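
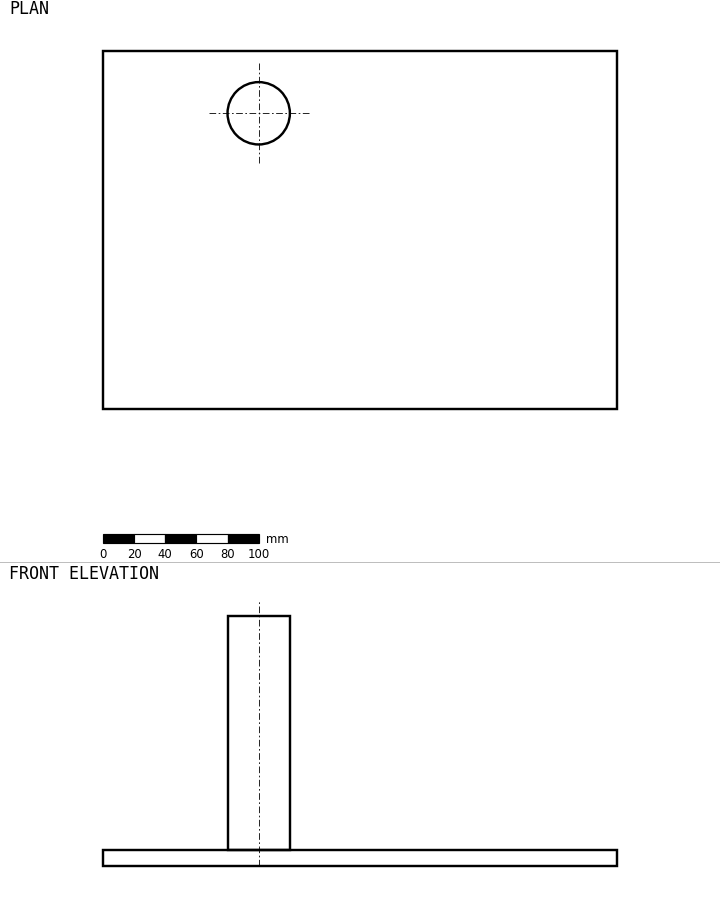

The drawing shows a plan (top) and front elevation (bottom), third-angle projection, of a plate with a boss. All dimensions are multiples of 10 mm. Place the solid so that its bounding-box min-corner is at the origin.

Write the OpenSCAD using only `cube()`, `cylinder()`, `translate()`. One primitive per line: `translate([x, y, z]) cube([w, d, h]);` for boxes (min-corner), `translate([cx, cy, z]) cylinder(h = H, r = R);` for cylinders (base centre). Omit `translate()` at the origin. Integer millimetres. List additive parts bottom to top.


cube([330, 230, 10]);
translate([100, 190, 10]) cylinder(h = 150, r = 20);


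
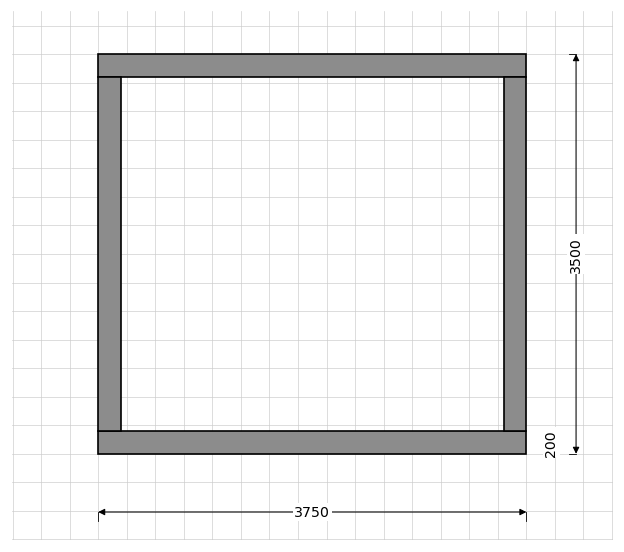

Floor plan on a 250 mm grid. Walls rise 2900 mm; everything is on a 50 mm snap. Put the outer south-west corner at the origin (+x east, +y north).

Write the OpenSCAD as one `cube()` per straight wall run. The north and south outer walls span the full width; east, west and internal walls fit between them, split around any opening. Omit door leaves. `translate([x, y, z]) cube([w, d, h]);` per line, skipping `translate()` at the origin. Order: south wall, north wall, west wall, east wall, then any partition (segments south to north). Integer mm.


cube([3750, 200, 2900]);
translate([0, 3300, 0]) cube([3750, 200, 2900]);
translate([0, 200, 0]) cube([200, 3100, 2900]);
translate([3550, 200, 0]) cube([200, 3100, 2900]);


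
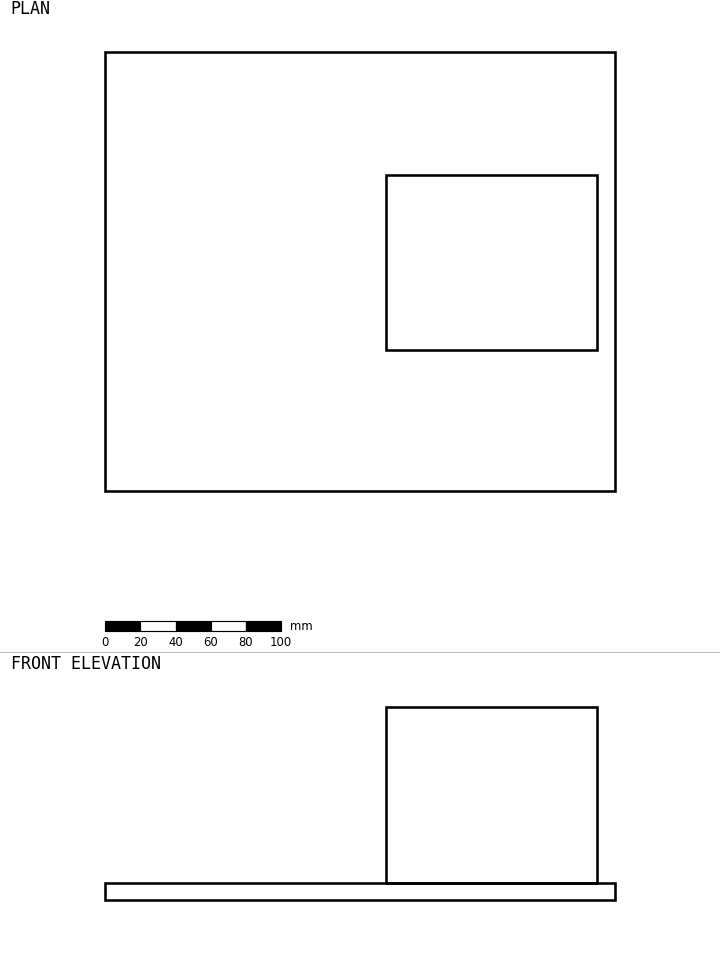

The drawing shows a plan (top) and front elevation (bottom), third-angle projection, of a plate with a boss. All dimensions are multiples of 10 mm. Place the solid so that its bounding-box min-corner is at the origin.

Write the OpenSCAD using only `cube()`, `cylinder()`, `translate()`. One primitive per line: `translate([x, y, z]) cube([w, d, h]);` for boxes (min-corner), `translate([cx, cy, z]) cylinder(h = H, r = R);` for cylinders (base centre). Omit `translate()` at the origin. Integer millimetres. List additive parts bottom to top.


cube([290, 250, 10]);
translate([160, 80, 10]) cube([120, 100, 100]);


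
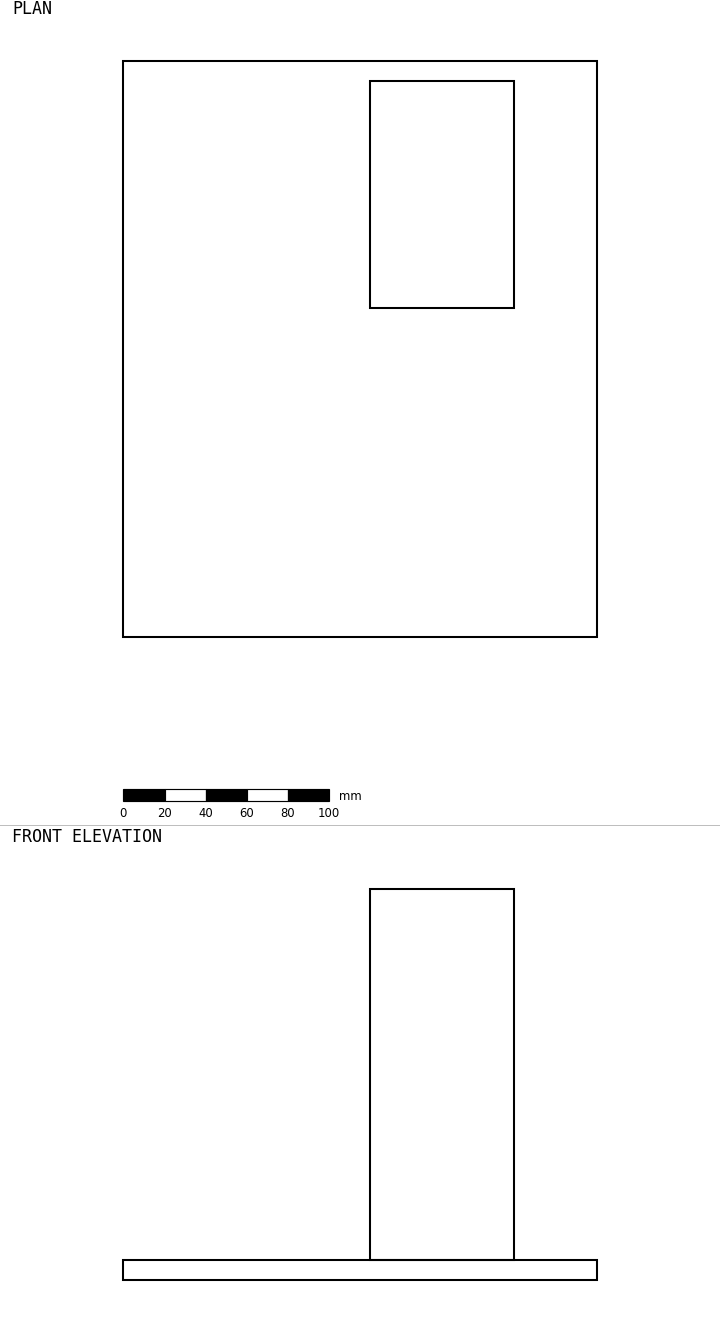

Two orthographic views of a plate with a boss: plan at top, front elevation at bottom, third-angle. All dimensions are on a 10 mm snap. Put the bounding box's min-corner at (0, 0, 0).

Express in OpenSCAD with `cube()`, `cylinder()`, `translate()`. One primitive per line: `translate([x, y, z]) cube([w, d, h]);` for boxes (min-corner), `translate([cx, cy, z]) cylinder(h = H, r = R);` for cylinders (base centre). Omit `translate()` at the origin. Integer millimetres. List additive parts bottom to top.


cube([230, 280, 10]);
translate([120, 160, 10]) cube([70, 110, 180]);


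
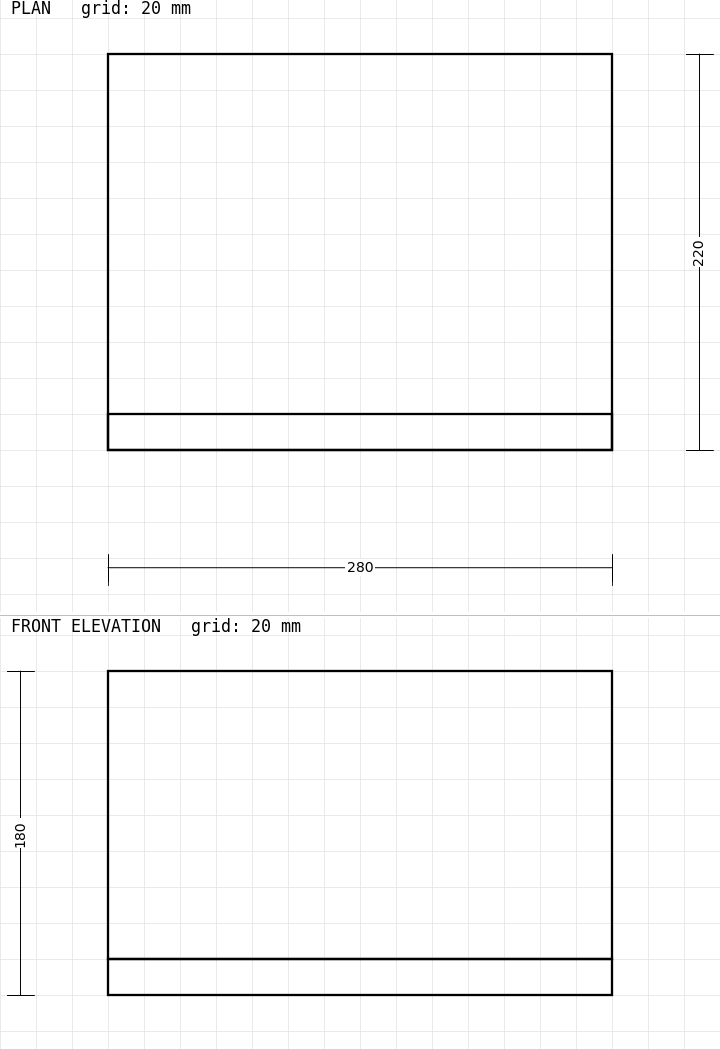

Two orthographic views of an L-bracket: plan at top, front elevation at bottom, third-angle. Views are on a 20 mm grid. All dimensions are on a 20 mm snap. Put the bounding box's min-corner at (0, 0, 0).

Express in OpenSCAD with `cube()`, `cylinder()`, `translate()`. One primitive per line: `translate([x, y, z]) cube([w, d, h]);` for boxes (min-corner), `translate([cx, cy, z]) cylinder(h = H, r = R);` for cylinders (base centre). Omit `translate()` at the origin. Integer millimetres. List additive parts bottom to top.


cube([280, 220, 20]);
translate([0, 0, 20]) cube([280, 20, 160]);


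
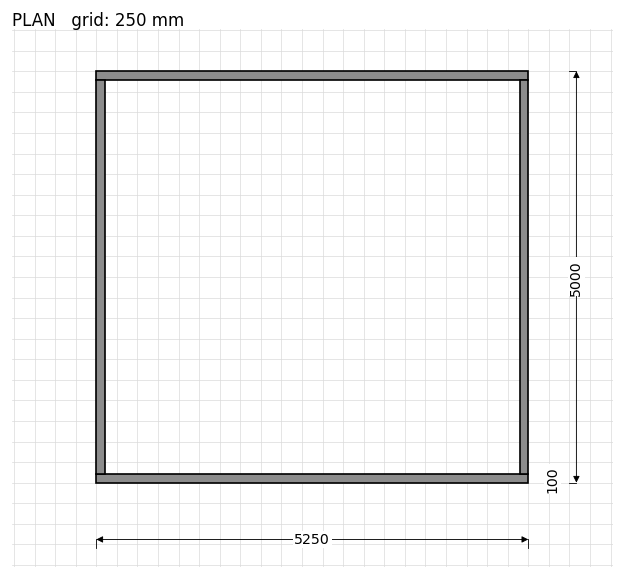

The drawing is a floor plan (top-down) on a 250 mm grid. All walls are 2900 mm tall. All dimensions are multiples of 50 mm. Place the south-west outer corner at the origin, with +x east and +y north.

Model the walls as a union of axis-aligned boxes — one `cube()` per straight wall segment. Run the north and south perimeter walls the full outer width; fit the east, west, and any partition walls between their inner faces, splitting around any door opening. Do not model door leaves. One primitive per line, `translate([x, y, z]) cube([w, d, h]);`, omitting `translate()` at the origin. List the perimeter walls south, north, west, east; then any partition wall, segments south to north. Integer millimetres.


cube([5250, 100, 2900]);
translate([0, 4900, 0]) cube([5250, 100, 2900]);
translate([0, 100, 0]) cube([100, 4800, 2900]);
translate([5150, 100, 0]) cube([100, 4800, 2900]);


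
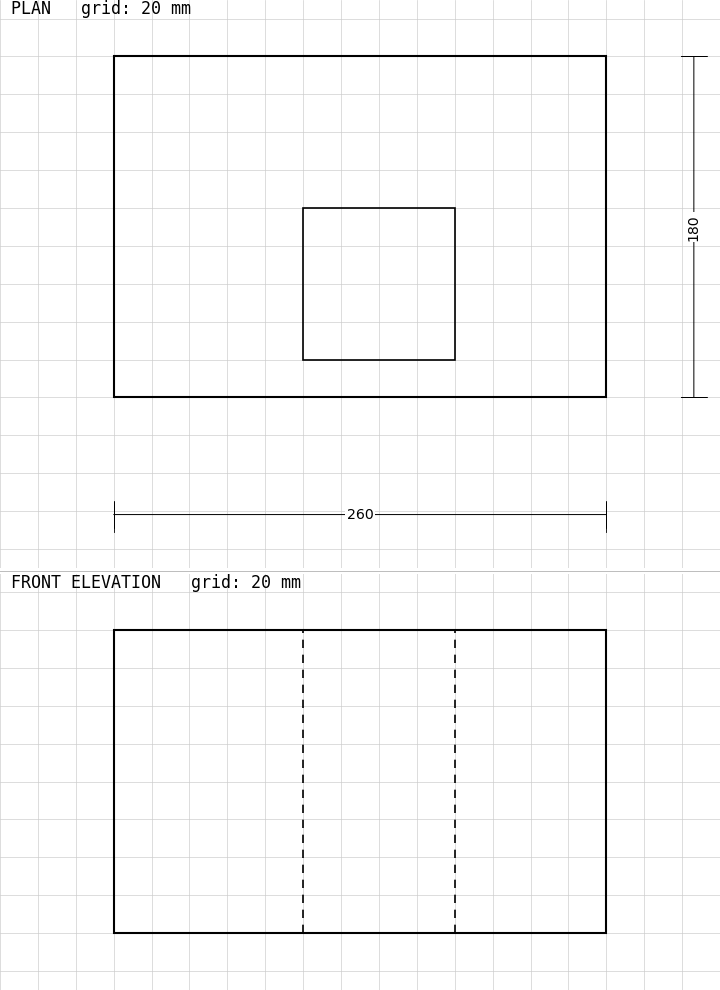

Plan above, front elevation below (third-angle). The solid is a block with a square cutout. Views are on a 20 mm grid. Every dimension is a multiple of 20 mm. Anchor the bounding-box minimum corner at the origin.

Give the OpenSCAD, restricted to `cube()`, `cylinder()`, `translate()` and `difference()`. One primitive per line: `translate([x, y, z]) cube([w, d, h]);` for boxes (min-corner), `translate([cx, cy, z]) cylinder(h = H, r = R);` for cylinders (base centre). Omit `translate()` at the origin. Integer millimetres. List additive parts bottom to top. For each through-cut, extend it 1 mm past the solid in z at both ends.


difference() {
  cube([260, 180, 160]);
  translate([100, 20, -1]) cube([80, 80, 162]);
}


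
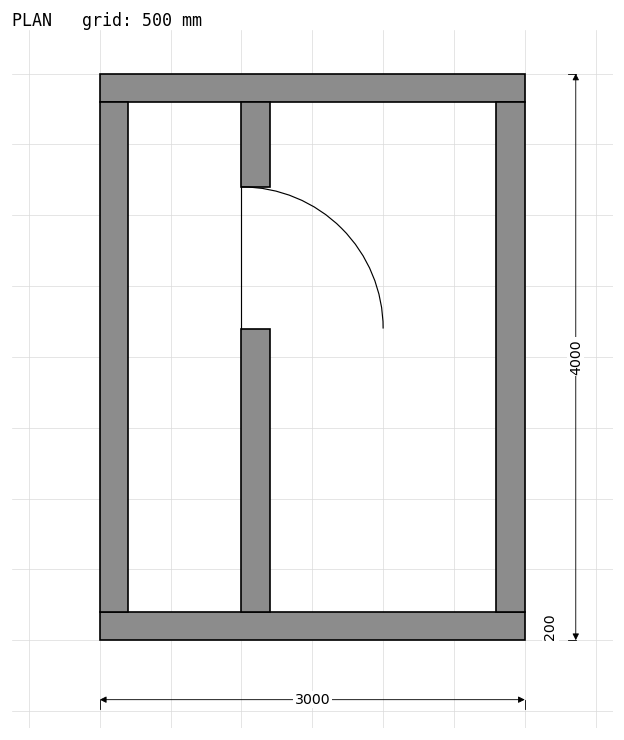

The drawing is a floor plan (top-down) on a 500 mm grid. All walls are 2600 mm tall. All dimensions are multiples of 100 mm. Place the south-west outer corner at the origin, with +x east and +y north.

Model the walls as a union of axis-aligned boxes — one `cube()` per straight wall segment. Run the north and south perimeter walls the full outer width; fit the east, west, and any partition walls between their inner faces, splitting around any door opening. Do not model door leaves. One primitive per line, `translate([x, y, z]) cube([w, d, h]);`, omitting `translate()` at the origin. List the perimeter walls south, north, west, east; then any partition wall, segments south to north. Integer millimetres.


cube([3000, 200, 2600]);
translate([0, 3800, 0]) cube([3000, 200, 2600]);
translate([0, 200, 0]) cube([200, 3600, 2600]);
translate([2800, 200, 0]) cube([200, 3600, 2600]);
translate([1000, 200, 0]) cube([200, 2000, 2600]);
translate([1000, 3200, 0]) cube([200, 600, 2600]);


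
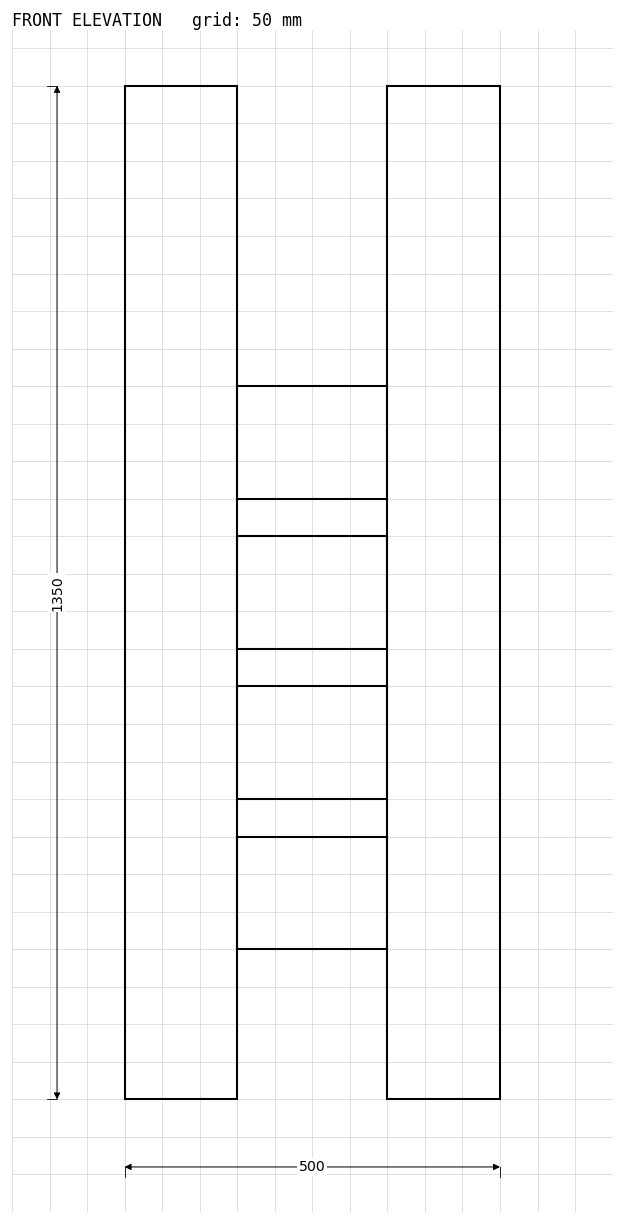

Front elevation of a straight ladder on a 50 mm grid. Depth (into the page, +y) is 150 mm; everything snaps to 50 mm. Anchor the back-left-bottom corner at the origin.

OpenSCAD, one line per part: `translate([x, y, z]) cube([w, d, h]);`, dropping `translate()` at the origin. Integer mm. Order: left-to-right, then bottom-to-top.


cube([150, 150, 1350]);
translate([150, 0, 200]) cube([200, 150, 150]);
translate([150, 0, 400]) cube([200, 150, 150]);
translate([150, 0, 600]) cube([200, 150, 150]);
translate([150, 0, 800]) cube([200, 150, 150]);
translate([350, 0, 0]) cube([150, 150, 1350]);


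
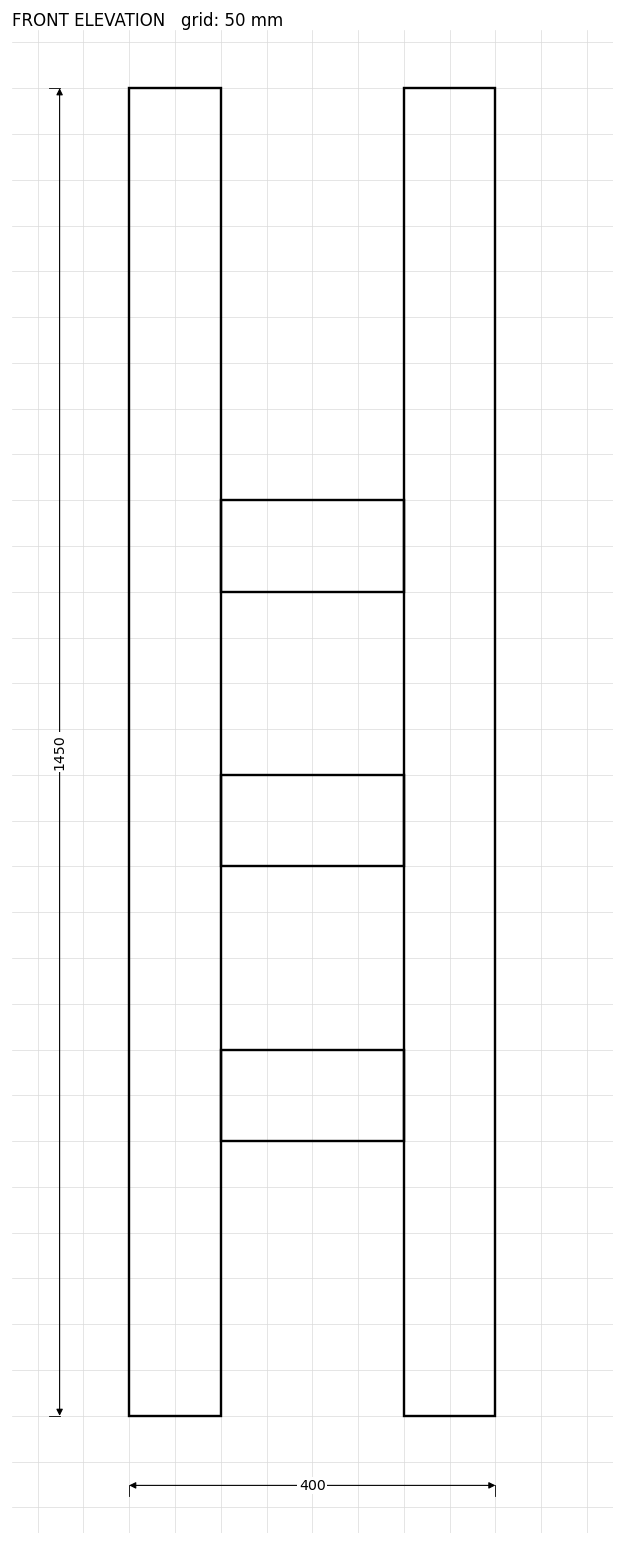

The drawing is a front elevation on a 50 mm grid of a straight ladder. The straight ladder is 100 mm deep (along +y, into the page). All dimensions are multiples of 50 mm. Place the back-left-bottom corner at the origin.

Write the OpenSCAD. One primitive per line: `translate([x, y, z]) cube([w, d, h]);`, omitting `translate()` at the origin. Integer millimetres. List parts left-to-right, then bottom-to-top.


cube([100, 100, 1450]);
translate([100, 0, 300]) cube([200, 100, 100]);
translate([100, 0, 600]) cube([200, 100, 100]);
translate([100, 0, 900]) cube([200, 100, 100]);
translate([300, 0, 0]) cube([100, 100, 1450]);


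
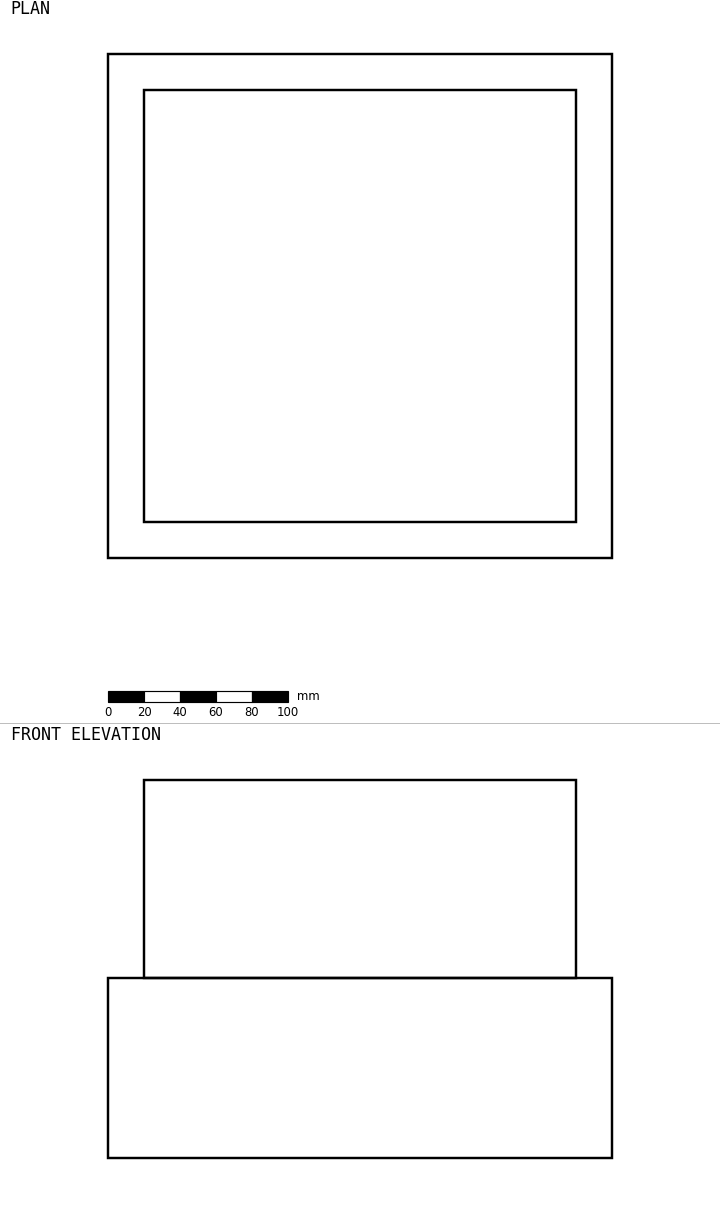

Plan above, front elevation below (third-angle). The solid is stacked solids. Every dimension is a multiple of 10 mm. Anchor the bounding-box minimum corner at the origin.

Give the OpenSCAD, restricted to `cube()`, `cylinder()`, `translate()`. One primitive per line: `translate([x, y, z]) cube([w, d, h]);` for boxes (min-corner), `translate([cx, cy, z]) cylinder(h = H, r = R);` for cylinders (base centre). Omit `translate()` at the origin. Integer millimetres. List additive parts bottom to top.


cube([280, 280, 100]);
translate([20, 20, 100]) cube([240, 240, 110]);


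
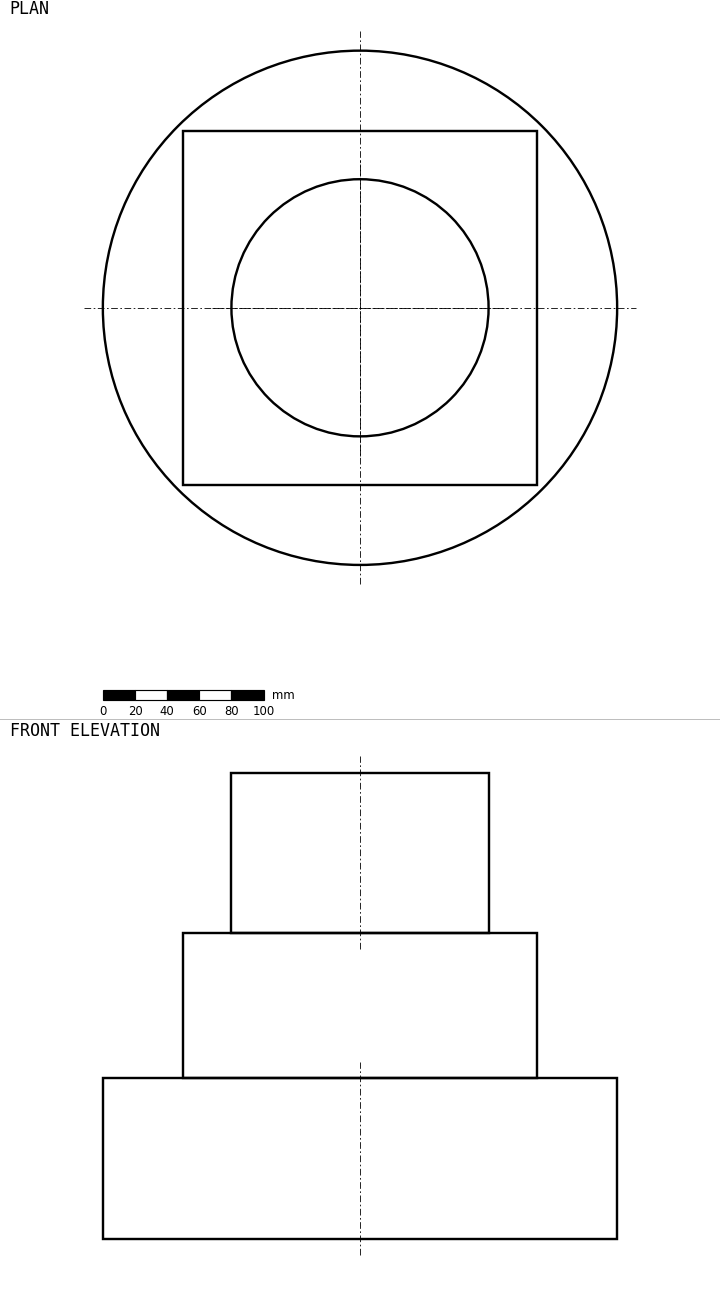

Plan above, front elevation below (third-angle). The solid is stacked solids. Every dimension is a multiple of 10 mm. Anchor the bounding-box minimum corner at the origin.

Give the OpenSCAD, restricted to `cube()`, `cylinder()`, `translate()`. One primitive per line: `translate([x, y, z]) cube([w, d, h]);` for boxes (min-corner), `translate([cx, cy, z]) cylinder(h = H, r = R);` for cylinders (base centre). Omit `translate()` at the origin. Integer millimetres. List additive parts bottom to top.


translate([160, 160, 0]) cylinder(h = 100, r = 160);
translate([50, 50, 100]) cube([220, 220, 90]);
translate([160, 160, 190]) cylinder(h = 100, r = 80);


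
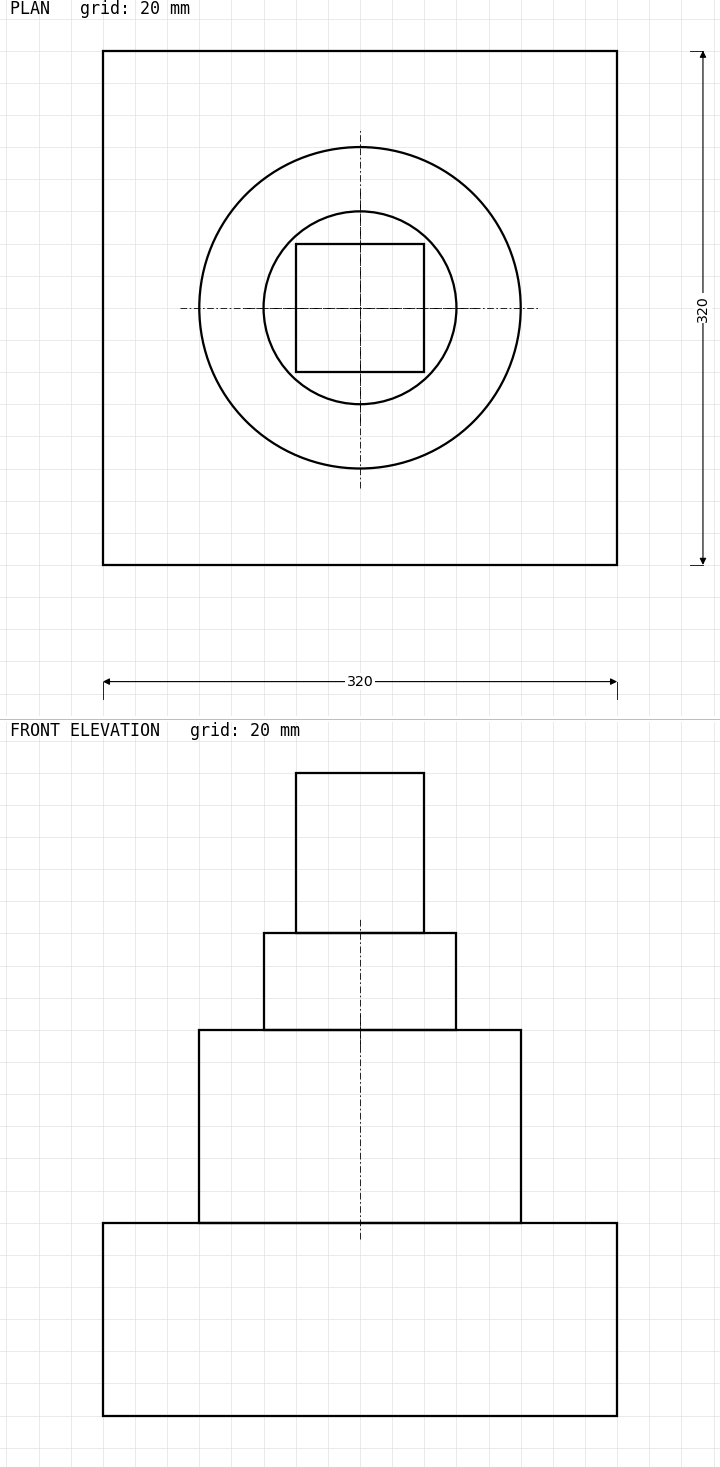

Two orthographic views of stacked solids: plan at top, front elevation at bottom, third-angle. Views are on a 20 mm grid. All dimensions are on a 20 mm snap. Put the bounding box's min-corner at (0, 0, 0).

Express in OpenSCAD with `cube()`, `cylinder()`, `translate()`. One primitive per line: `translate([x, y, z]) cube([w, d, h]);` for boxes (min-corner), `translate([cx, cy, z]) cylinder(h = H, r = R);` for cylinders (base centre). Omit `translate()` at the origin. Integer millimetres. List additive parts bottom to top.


cube([320, 320, 120]);
translate([160, 160, 120]) cylinder(h = 120, r = 100);
translate([160, 160, 240]) cylinder(h = 60, r = 60);
translate([120, 120, 300]) cube([80, 80, 100]);


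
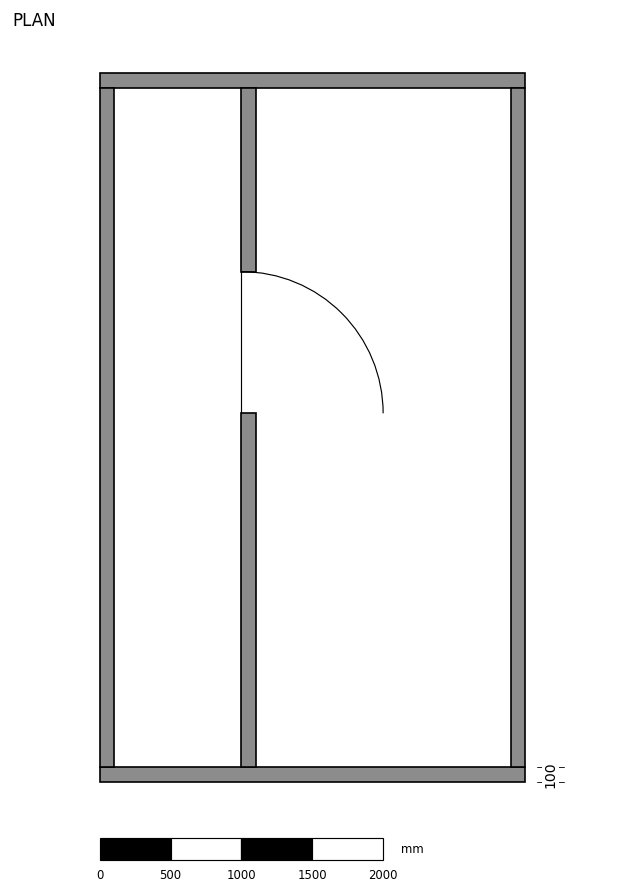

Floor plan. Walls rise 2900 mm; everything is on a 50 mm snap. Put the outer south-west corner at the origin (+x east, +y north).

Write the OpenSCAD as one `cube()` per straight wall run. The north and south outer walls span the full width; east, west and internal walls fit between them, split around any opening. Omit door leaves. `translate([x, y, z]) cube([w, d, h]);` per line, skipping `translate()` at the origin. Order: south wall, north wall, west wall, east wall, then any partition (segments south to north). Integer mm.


cube([3000, 100, 2900]);
translate([0, 4900, 0]) cube([3000, 100, 2900]);
translate([0, 100, 0]) cube([100, 4800, 2900]);
translate([2900, 100, 0]) cube([100, 4800, 2900]);
translate([1000, 100, 0]) cube([100, 2500, 2900]);
translate([1000, 3600, 0]) cube([100, 1300, 2900]);


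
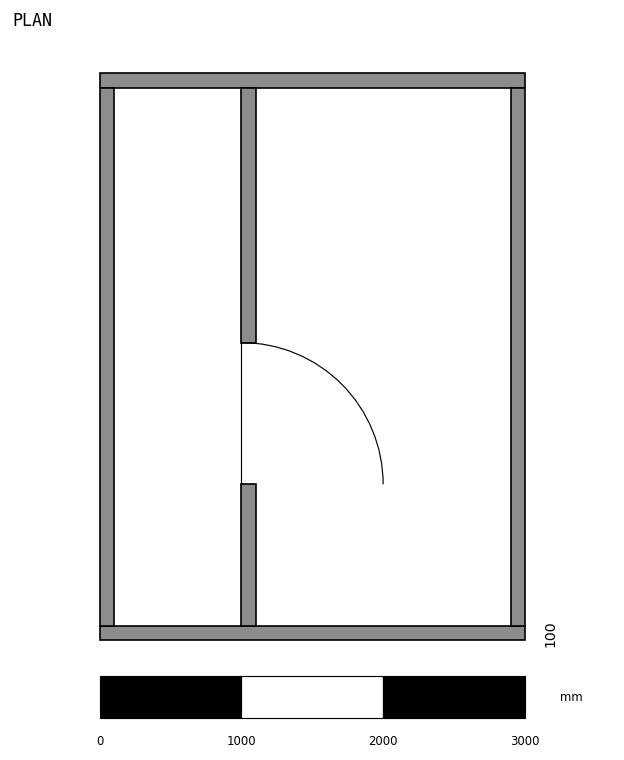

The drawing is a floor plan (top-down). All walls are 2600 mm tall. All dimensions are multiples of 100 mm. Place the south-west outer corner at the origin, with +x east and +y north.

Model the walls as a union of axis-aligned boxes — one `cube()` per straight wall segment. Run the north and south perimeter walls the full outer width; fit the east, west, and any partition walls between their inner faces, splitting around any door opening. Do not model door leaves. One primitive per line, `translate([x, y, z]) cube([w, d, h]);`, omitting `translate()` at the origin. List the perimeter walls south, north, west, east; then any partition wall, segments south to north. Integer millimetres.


cube([3000, 100, 2600]);
translate([0, 3900, 0]) cube([3000, 100, 2600]);
translate([0, 100, 0]) cube([100, 3800, 2600]);
translate([2900, 100, 0]) cube([100, 3800, 2600]);
translate([1000, 100, 0]) cube([100, 1000, 2600]);
translate([1000, 2100, 0]) cube([100, 1800, 2600]);


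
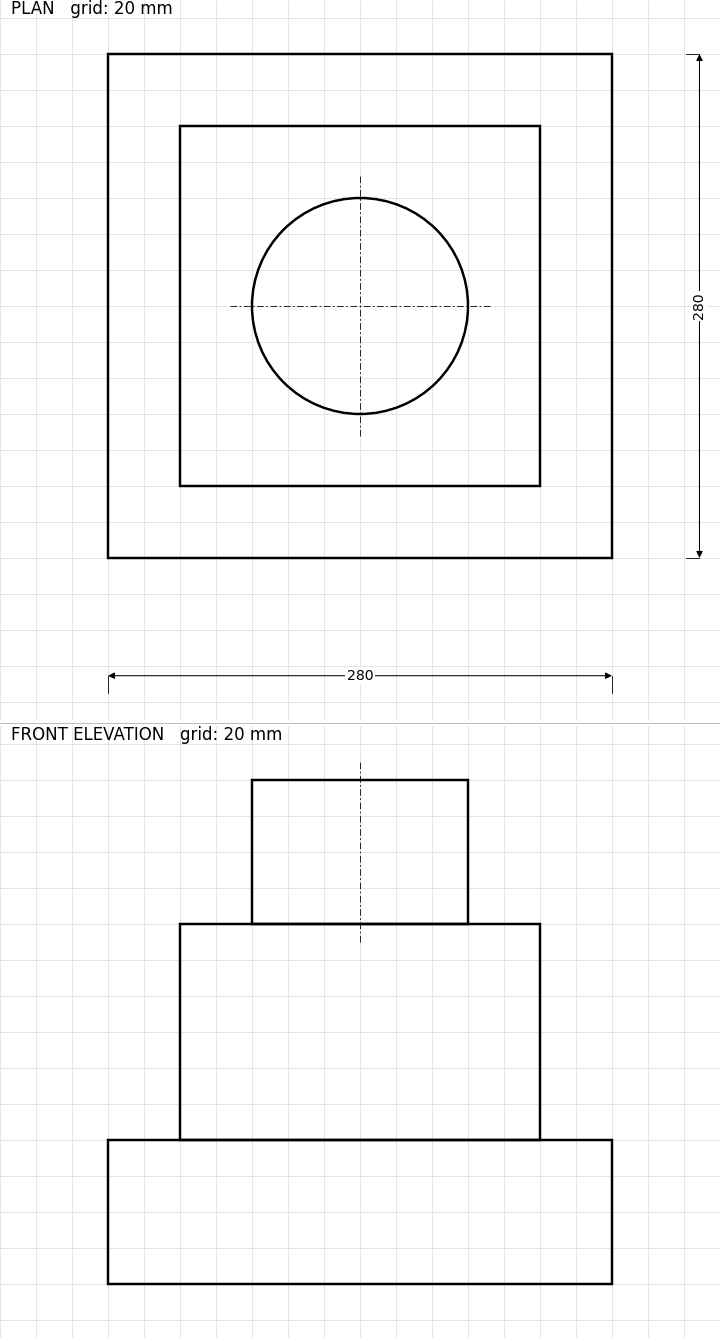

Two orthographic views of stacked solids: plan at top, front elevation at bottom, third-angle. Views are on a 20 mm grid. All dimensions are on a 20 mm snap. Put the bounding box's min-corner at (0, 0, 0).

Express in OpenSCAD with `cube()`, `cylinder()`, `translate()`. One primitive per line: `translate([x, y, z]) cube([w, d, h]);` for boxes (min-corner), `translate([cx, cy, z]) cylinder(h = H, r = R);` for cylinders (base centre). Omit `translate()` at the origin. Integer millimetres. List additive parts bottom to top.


cube([280, 280, 80]);
translate([40, 40, 80]) cube([200, 200, 120]);
translate([140, 140, 200]) cylinder(h = 80, r = 60);


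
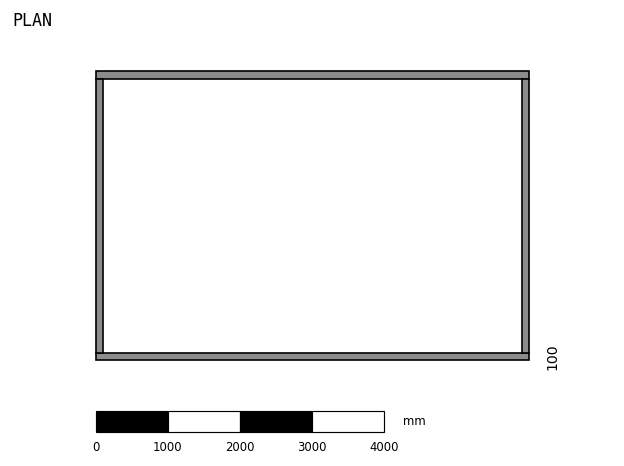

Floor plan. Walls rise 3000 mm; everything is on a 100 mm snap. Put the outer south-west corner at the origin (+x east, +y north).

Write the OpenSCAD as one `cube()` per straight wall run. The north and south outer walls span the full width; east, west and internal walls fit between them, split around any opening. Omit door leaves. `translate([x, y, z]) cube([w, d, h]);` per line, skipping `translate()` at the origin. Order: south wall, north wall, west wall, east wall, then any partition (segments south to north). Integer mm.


cube([6000, 100, 3000]);
translate([0, 3900, 0]) cube([6000, 100, 3000]);
translate([0, 100, 0]) cube([100, 3800, 3000]);
translate([5900, 100, 0]) cube([100, 3800, 3000]);


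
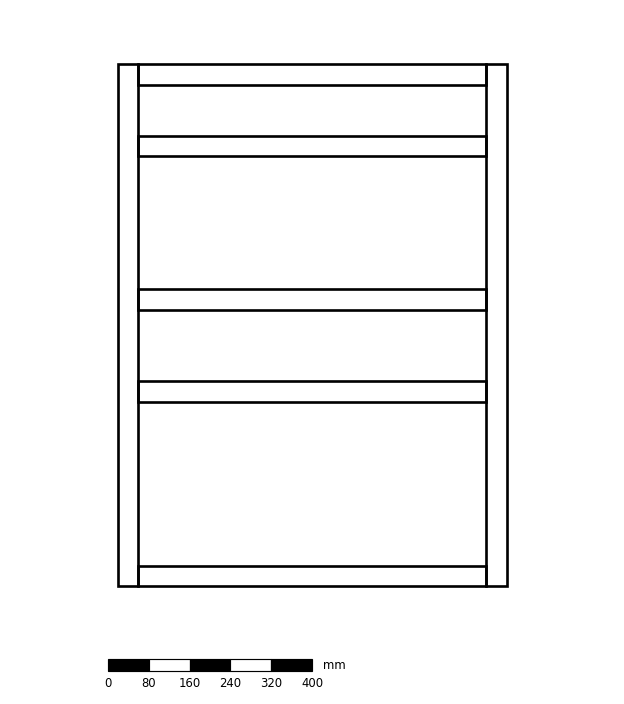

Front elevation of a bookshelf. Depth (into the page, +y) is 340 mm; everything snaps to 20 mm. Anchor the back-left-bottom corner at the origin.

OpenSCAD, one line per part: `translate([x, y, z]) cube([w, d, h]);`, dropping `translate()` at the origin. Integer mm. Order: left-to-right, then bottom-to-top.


cube([40, 340, 1020]);
translate([40, 0, 0]) cube([680, 340, 40]);
translate([40, 0, 360]) cube([680, 340, 40]);
translate([40, 0, 540]) cube([680, 340, 40]);
translate([40, 0, 840]) cube([680, 340, 40]);
translate([40, 0, 980]) cube([680, 340, 40]);
translate([720, 0, 0]) cube([40, 340, 1020]);


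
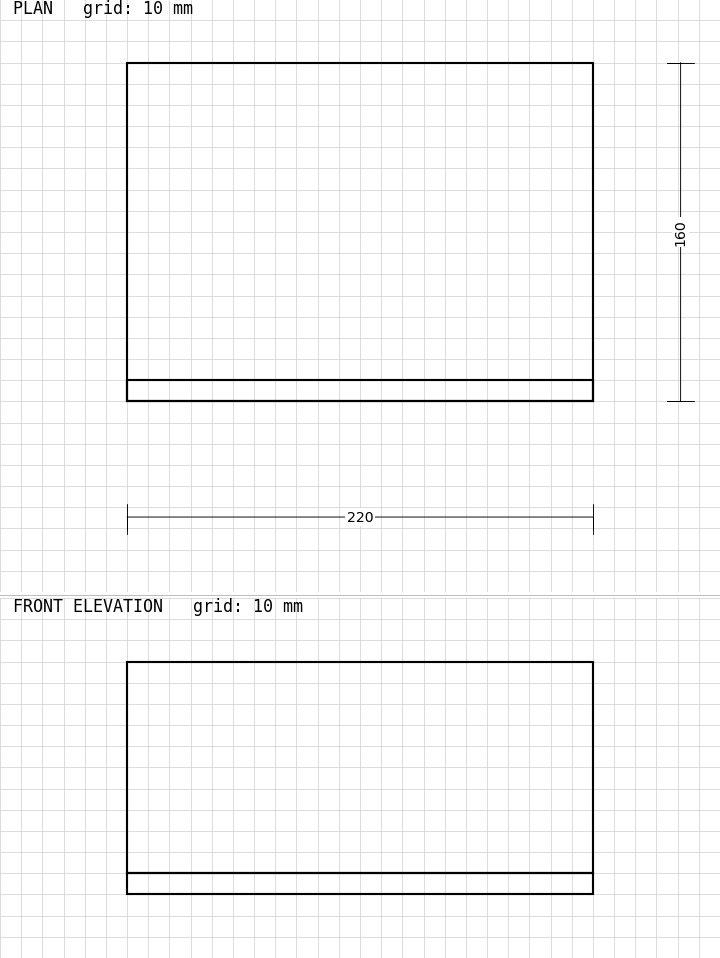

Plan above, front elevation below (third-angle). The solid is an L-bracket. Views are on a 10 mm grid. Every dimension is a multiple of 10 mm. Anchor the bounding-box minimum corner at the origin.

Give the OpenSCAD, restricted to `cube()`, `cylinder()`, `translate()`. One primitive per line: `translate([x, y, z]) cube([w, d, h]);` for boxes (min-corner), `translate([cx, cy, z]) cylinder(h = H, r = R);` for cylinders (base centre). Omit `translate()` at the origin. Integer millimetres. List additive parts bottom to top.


cube([220, 160, 10]);
translate([0, 0, 10]) cube([220, 10, 100]);


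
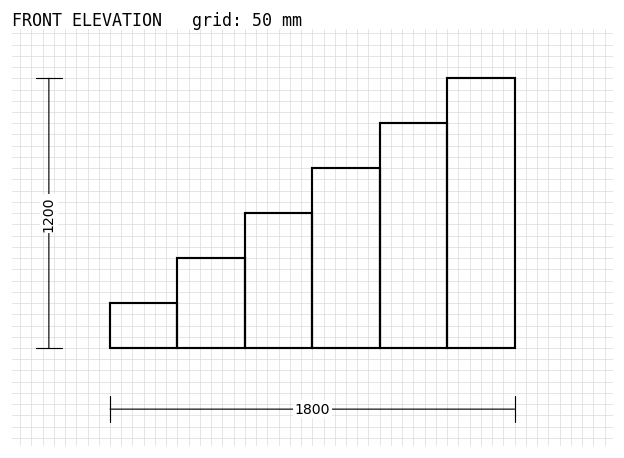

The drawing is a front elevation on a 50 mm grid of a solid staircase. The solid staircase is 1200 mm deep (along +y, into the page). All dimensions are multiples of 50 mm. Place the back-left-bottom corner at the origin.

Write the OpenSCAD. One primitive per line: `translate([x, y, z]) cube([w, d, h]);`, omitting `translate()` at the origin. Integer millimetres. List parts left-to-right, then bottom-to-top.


cube([300, 1200, 200]);
translate([300, 0, 0]) cube([300, 1200, 400]);
translate([600, 0, 0]) cube([300, 1200, 600]);
translate([900, 0, 0]) cube([300, 1200, 800]);
translate([1200, 0, 0]) cube([300, 1200, 1000]);
translate([1500, 0, 0]) cube([300, 1200, 1200]);


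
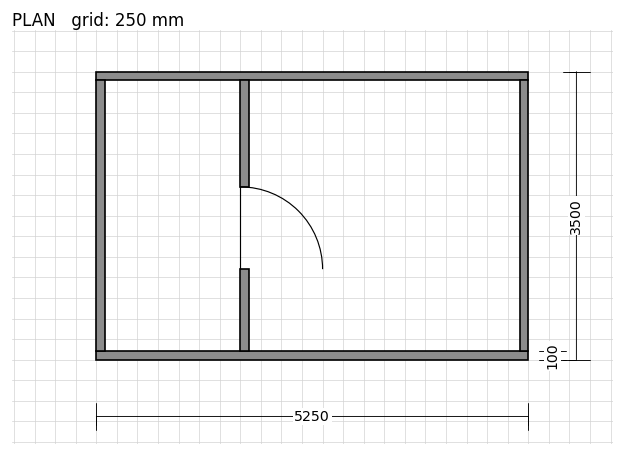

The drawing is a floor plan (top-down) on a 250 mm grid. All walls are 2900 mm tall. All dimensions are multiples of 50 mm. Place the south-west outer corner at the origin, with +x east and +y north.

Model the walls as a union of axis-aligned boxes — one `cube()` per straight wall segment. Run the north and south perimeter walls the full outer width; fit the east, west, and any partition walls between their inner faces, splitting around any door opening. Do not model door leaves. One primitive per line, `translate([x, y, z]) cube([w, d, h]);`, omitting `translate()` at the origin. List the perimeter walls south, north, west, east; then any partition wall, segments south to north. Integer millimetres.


cube([5250, 100, 2900]);
translate([0, 3400, 0]) cube([5250, 100, 2900]);
translate([0, 100, 0]) cube([100, 3300, 2900]);
translate([5150, 100, 0]) cube([100, 3300, 2900]);
translate([1750, 100, 0]) cube([100, 1000, 2900]);
translate([1750, 2100, 0]) cube([100, 1300, 2900]);


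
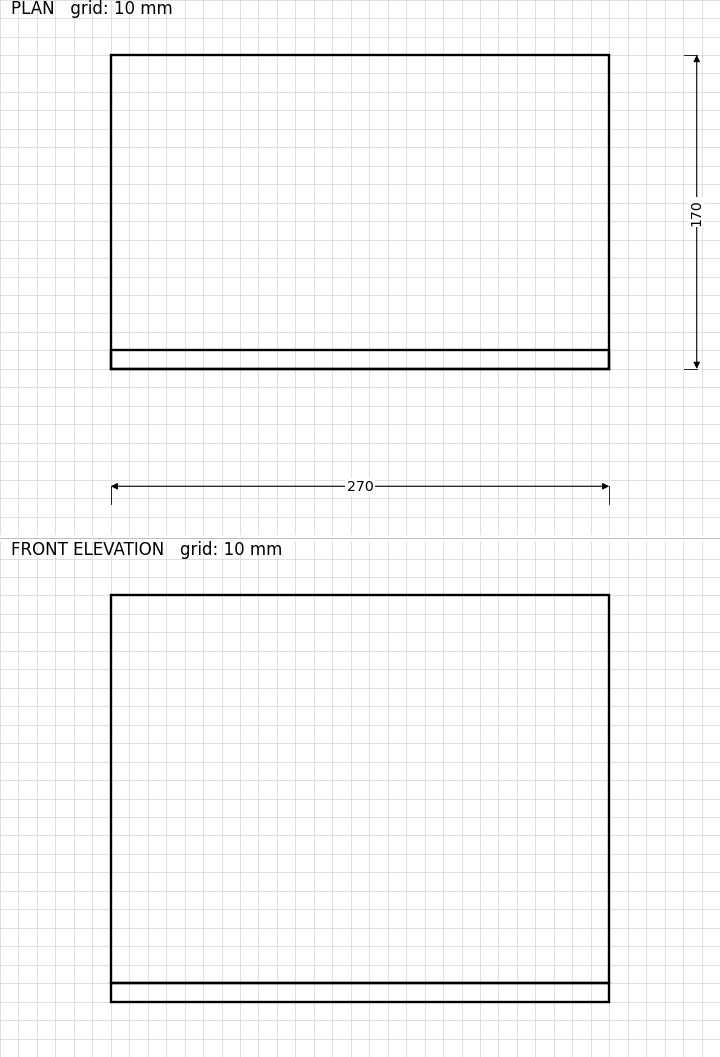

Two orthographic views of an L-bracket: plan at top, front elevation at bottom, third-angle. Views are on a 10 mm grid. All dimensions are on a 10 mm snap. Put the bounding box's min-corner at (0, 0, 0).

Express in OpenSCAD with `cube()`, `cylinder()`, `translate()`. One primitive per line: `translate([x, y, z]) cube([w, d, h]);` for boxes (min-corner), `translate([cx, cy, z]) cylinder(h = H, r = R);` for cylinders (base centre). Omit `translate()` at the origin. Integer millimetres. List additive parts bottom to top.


cube([270, 170, 10]);
translate([0, 0, 10]) cube([270, 10, 210]);


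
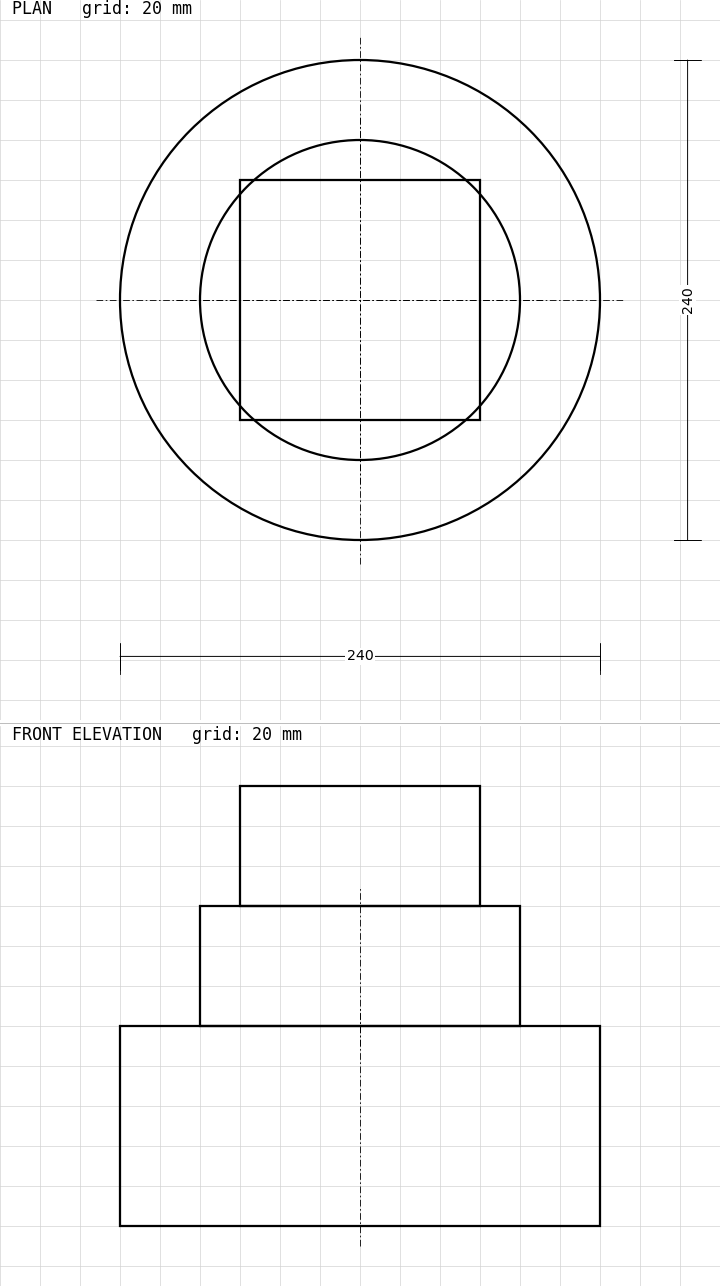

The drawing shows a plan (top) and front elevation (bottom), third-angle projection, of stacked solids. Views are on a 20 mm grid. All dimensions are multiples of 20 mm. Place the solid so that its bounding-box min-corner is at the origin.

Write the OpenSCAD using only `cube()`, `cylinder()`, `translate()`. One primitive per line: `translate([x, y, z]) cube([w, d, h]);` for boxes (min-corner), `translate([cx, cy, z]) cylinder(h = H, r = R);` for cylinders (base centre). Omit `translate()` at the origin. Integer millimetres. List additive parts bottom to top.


translate([120, 120, 0]) cylinder(h = 100, r = 120);
translate([120, 120, 100]) cylinder(h = 60, r = 80);
translate([60, 60, 160]) cube([120, 120, 60]);


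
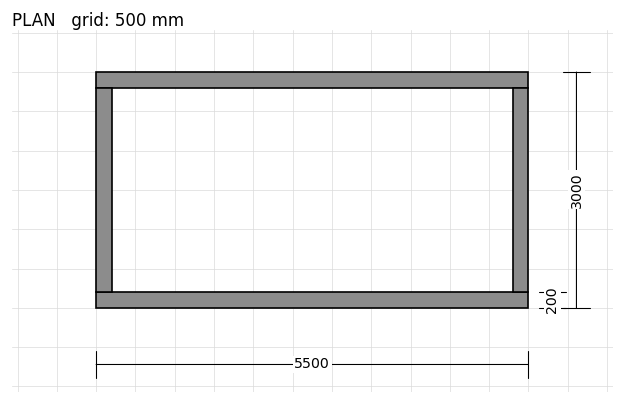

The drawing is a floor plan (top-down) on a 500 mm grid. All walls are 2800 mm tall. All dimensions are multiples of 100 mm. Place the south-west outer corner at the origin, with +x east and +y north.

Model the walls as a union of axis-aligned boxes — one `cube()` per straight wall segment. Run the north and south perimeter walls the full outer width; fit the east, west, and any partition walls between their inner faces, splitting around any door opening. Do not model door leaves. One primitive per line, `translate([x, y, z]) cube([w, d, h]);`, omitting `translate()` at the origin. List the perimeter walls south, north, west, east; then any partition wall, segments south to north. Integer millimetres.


cube([5500, 200, 2800]);
translate([0, 2800, 0]) cube([5500, 200, 2800]);
translate([0, 200, 0]) cube([200, 2600, 2800]);
translate([5300, 200, 0]) cube([200, 2600, 2800]);


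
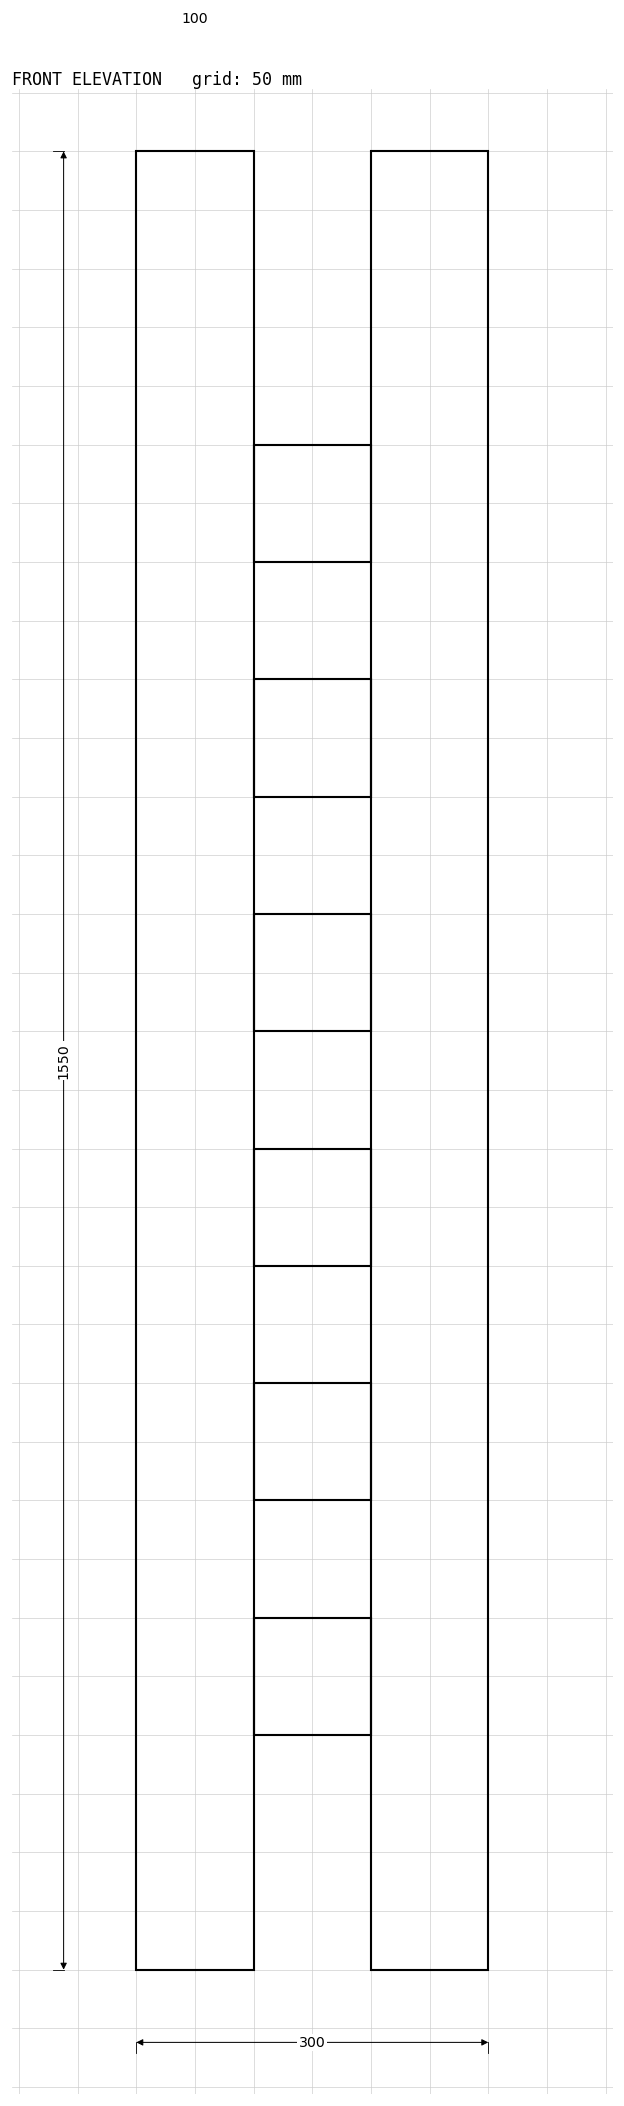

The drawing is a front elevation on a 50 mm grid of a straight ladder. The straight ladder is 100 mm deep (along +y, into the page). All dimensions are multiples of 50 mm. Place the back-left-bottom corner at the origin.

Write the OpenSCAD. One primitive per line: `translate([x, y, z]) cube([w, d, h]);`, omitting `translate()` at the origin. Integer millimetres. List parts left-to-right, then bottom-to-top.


cube([100, 100, 1550]);
translate([100, 0, 200]) cube([100, 100, 100]);
translate([100, 0, 400]) cube([100, 100, 100]);
translate([100, 0, 600]) cube([100, 100, 100]);
translate([100, 0, 800]) cube([100, 100, 100]);
translate([100, 0, 1000]) cube([100, 100, 100]);
translate([100, 0, 1200]) cube([100, 100, 100]);
translate([200, 0, 0]) cube([100, 100, 1550]);


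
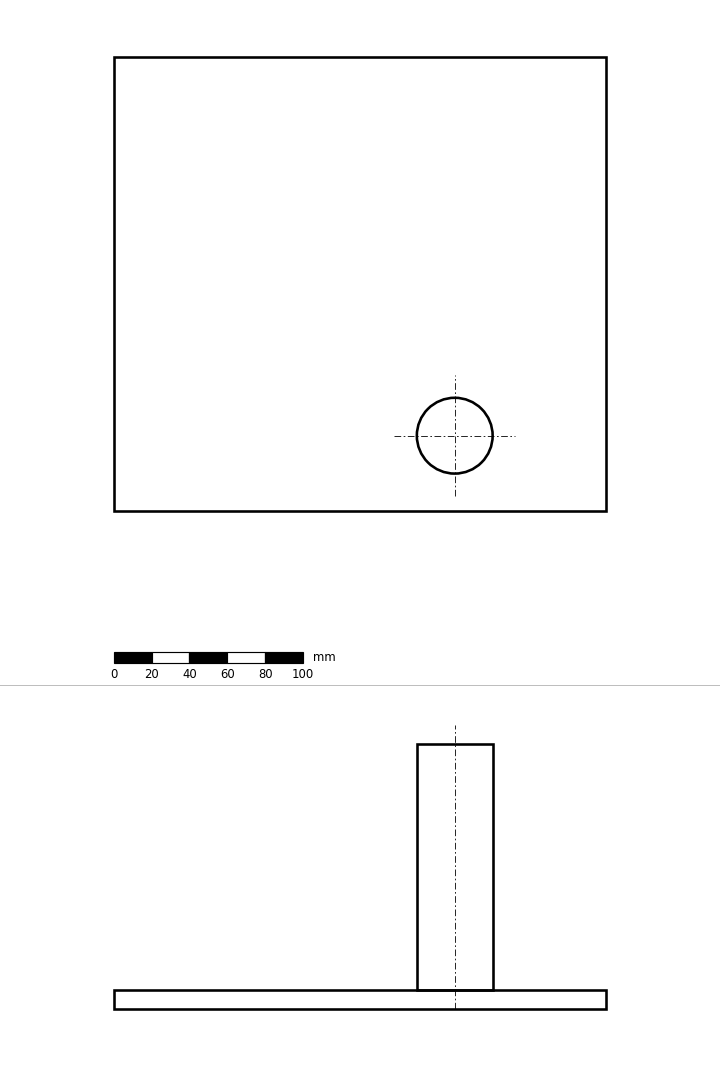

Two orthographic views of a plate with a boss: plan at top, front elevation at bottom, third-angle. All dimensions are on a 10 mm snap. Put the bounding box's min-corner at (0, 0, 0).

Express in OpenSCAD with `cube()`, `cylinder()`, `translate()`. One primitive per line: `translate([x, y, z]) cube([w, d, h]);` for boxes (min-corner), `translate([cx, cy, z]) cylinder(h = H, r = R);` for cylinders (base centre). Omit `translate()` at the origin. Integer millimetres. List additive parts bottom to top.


cube([260, 240, 10]);
translate([180, 40, 10]) cylinder(h = 130, r = 20);


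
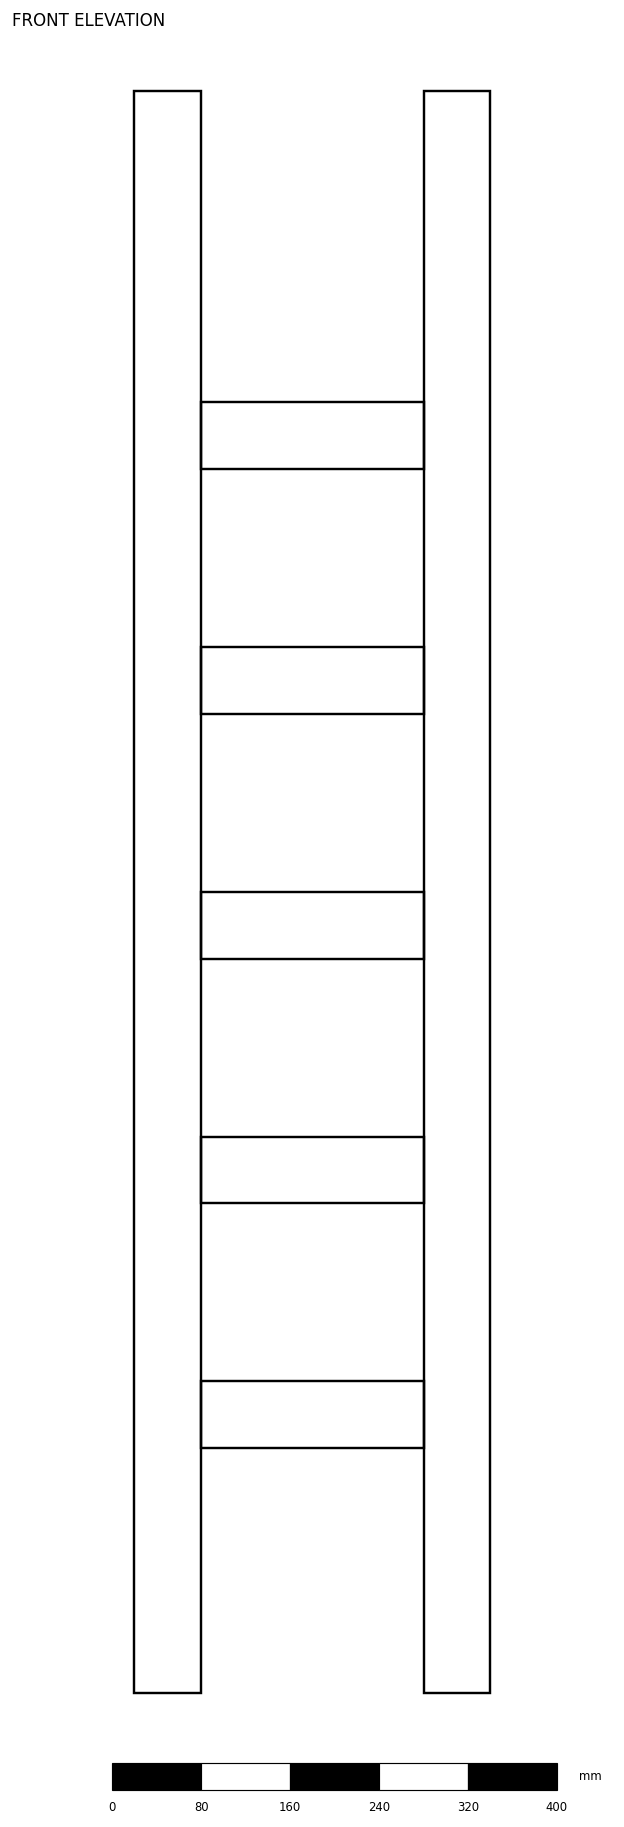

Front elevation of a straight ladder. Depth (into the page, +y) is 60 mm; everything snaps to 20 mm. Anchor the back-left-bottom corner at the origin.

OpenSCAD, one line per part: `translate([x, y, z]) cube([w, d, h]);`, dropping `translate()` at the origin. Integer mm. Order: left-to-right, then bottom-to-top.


cube([60, 60, 1440]);
translate([60, 0, 220]) cube([200, 60, 60]);
translate([60, 0, 440]) cube([200, 60, 60]);
translate([60, 0, 660]) cube([200, 60, 60]);
translate([60, 0, 880]) cube([200, 60, 60]);
translate([60, 0, 1100]) cube([200, 60, 60]);
translate([260, 0, 0]) cube([60, 60, 1440]);


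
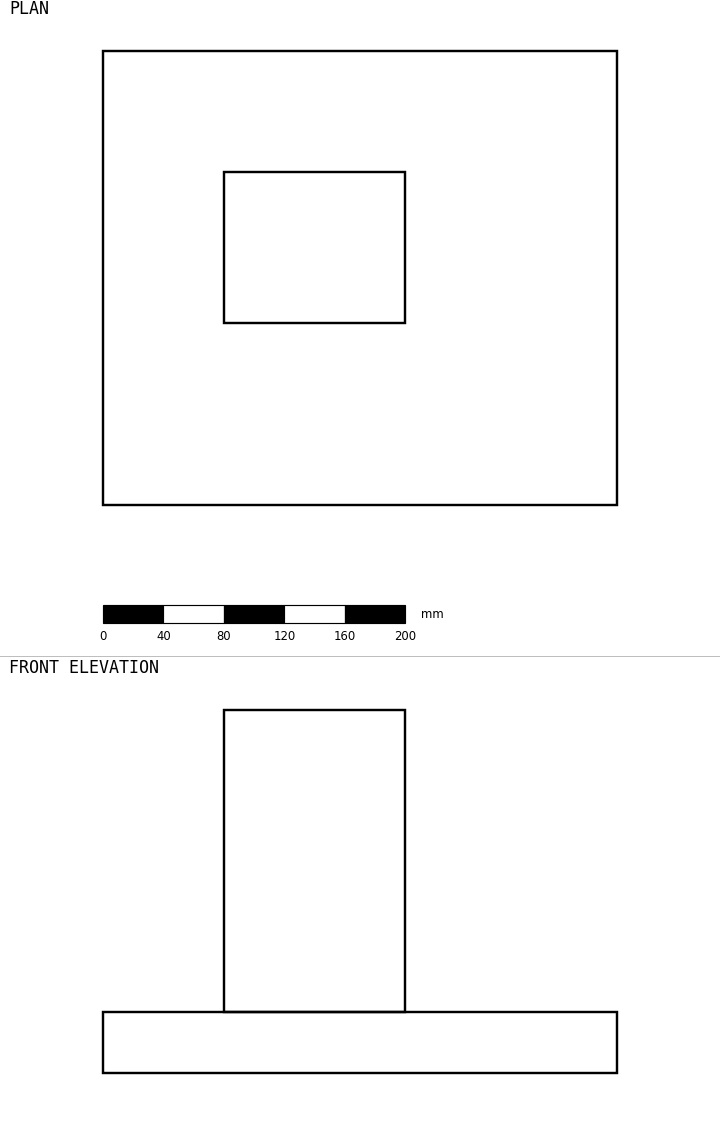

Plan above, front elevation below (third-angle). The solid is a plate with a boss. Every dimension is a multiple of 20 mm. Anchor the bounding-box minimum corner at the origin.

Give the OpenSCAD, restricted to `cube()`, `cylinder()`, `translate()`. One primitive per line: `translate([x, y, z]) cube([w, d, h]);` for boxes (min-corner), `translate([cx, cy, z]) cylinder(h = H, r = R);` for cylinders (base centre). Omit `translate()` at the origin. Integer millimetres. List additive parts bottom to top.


cube([340, 300, 40]);
translate([80, 120, 40]) cube([120, 100, 200]);


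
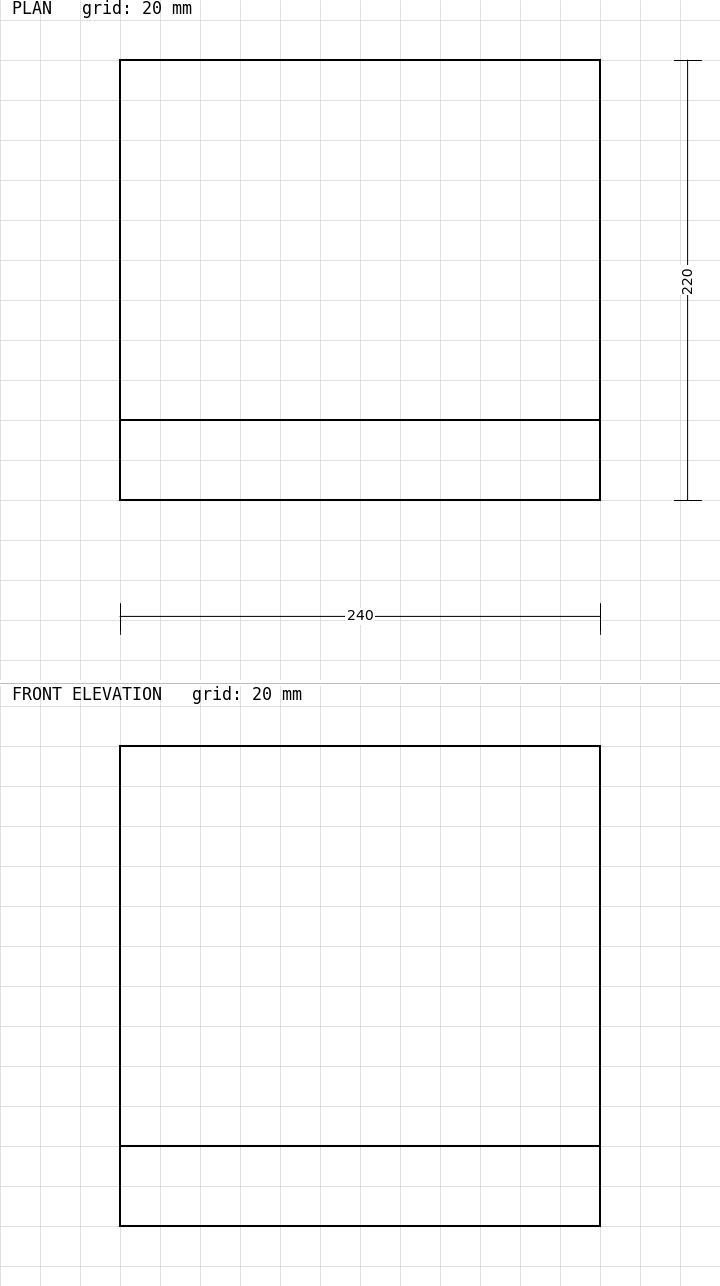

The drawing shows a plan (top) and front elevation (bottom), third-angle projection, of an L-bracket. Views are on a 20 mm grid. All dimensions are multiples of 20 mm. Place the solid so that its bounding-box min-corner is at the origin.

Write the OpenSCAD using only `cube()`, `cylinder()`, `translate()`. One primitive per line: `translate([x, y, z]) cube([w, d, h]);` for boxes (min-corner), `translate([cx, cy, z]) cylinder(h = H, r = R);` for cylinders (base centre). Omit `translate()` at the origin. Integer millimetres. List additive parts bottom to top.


cube([240, 220, 40]);
translate([0, 0, 40]) cube([240, 40, 200]);


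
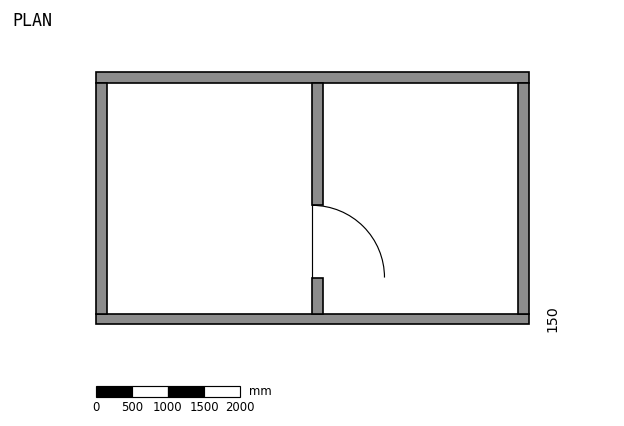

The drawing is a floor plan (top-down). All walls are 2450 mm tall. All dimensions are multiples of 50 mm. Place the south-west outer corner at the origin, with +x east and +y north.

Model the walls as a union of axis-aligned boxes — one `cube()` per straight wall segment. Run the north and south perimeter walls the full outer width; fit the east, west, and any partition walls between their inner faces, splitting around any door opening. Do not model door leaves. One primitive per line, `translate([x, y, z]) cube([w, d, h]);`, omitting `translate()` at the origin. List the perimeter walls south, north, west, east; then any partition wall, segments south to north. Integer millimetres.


cube([6000, 150, 2450]);
translate([0, 3350, 0]) cube([6000, 150, 2450]);
translate([0, 150, 0]) cube([150, 3200, 2450]);
translate([5850, 150, 0]) cube([150, 3200, 2450]);
translate([3000, 150, 0]) cube([150, 500, 2450]);
translate([3000, 1650, 0]) cube([150, 1700, 2450]);


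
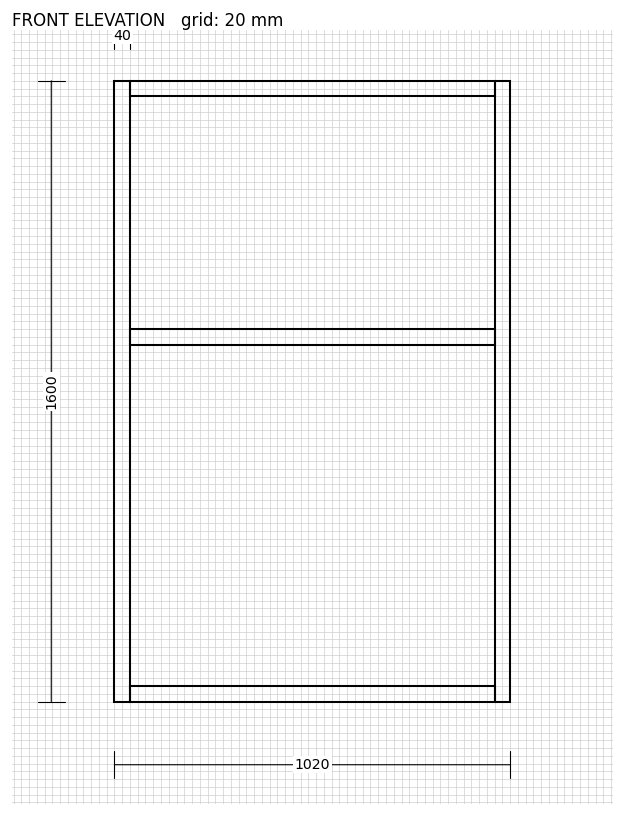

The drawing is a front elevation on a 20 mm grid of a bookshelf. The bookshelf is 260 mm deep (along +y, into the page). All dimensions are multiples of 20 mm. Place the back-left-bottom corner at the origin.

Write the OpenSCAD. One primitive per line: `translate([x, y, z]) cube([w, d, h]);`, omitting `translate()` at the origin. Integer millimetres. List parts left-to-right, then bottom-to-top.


cube([40, 260, 1600]);
translate([40, 0, 0]) cube([940, 260, 40]);
translate([40, 0, 920]) cube([940, 260, 40]);
translate([40, 0, 1560]) cube([940, 260, 40]);
translate([980, 0, 0]) cube([40, 260, 1600]);


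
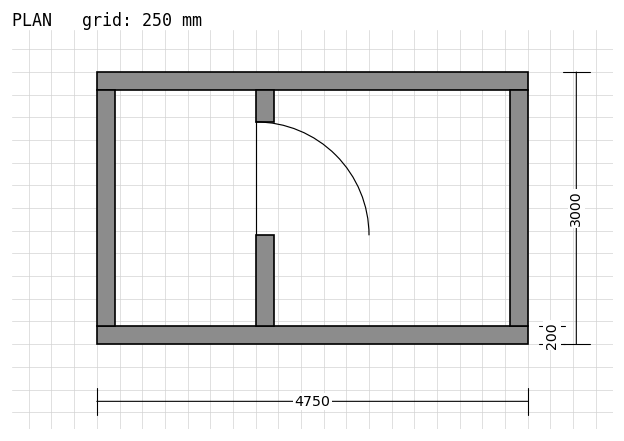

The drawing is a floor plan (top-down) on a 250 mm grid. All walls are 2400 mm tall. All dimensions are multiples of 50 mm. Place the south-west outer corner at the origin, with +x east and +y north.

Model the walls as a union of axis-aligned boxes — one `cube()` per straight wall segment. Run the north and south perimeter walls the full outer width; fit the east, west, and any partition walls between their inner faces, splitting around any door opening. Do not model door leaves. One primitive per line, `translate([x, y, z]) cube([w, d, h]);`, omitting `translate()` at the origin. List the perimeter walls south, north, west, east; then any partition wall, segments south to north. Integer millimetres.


cube([4750, 200, 2400]);
translate([0, 2800, 0]) cube([4750, 200, 2400]);
translate([0, 200, 0]) cube([200, 2600, 2400]);
translate([4550, 200, 0]) cube([200, 2600, 2400]);
translate([1750, 200, 0]) cube([200, 1000, 2400]);
translate([1750, 2450, 0]) cube([200, 350, 2400]);


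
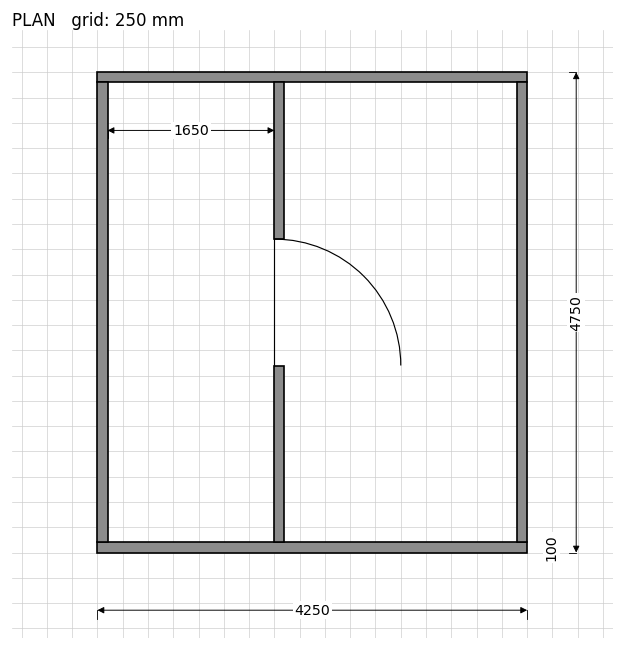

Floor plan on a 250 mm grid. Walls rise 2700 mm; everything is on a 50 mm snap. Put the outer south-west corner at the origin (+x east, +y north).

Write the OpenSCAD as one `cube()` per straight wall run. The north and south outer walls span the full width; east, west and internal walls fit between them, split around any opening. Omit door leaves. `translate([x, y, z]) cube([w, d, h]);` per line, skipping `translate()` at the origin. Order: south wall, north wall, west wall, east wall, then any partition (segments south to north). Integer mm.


cube([4250, 100, 2700]);
translate([0, 4650, 0]) cube([4250, 100, 2700]);
translate([0, 100, 0]) cube([100, 4550, 2700]);
translate([4150, 100, 0]) cube([100, 4550, 2700]);
translate([1750, 100, 0]) cube([100, 1750, 2700]);
translate([1750, 3100, 0]) cube([100, 1550, 2700]);


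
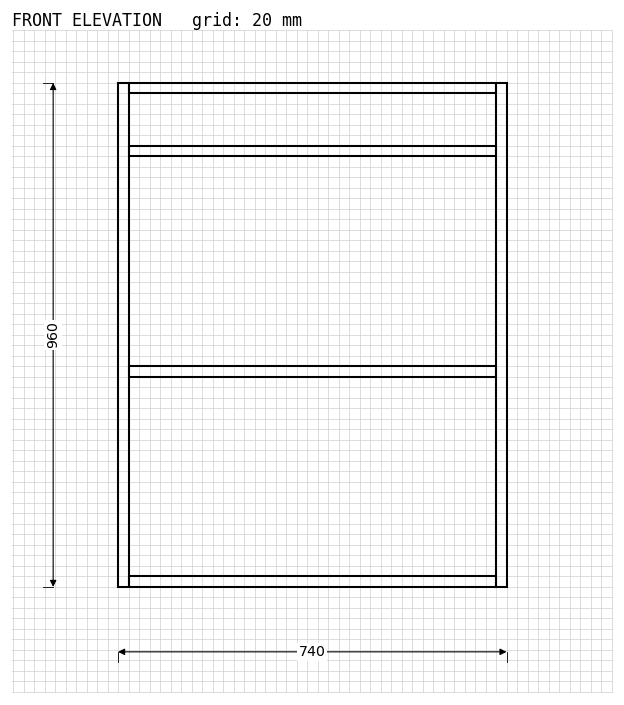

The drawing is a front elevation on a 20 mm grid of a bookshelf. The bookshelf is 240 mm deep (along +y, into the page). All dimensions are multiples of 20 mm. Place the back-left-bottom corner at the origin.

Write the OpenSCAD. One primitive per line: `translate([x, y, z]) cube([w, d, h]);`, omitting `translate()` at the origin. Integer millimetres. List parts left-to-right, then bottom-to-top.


cube([20, 240, 960]);
translate([20, 0, 0]) cube([700, 240, 20]);
translate([20, 0, 400]) cube([700, 240, 20]);
translate([20, 0, 820]) cube([700, 240, 20]);
translate([20, 0, 940]) cube([700, 240, 20]);
translate([720, 0, 0]) cube([20, 240, 960]);
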